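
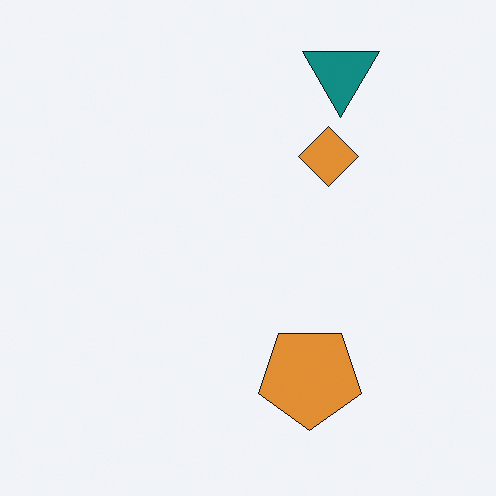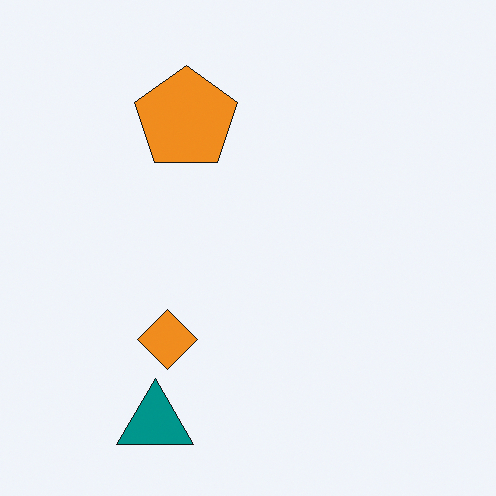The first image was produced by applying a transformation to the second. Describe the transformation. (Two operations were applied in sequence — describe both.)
It was rotated 180°, then slightly desaturated.

The teal triangle sits in the bottom-left of the second image and the top-right of the first — consistent with a whole-image 180° rotation. All colors are more muted and greyish — a global saturation change.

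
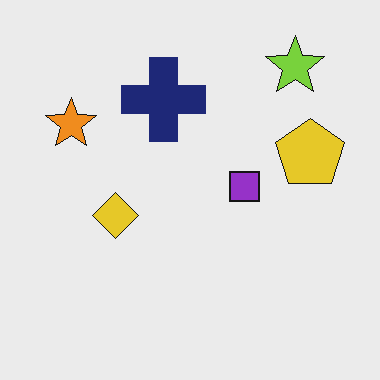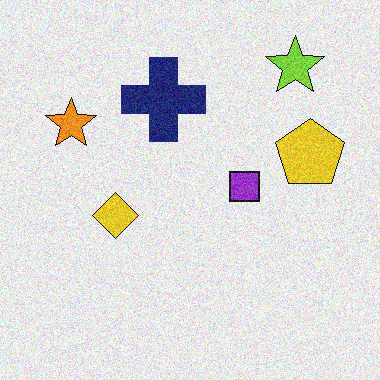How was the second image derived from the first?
The second image is the first degraded with moderate additive noise.

Random speckle covers the whole image, including the flat background.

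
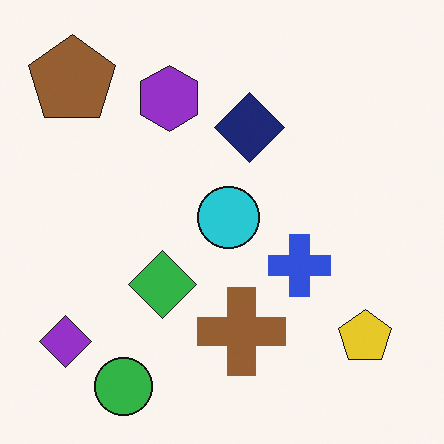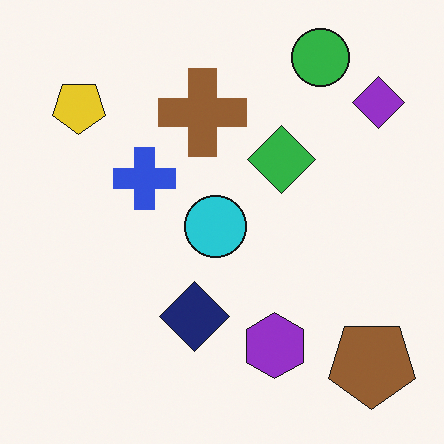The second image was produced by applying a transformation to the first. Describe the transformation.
The second image is the first rotated 180°.

The brown pentagon sits in the top-left of the first image and the bottom-right of the second — consistent with a whole-image 180° rotation.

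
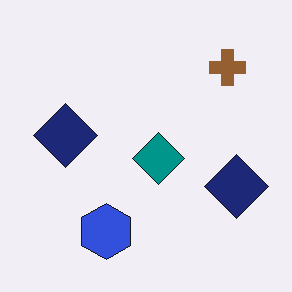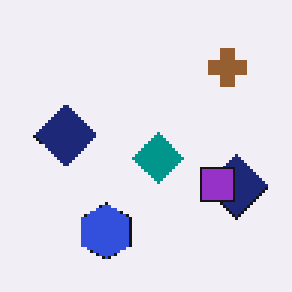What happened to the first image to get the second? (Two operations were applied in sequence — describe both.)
Lightly pixelated (a mild mosaic effect), then overlaid with an additional purple square.

Shapes are reduced to large square blocks; fine edges and outlines are lost — a downscale-then-upscale (mosaic) effect. A purple square appears in the second image that is absent from the first.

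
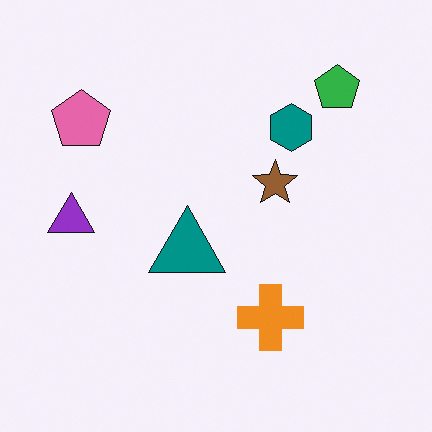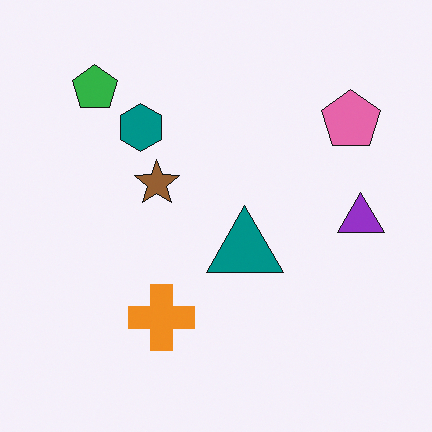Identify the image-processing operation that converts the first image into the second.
It was flipped horizontally (left ↔ right).

The purple triangle is in the left of the first image and the right of the second — shapes on opposite sides of the vertical midline have swapped in a mirror flip.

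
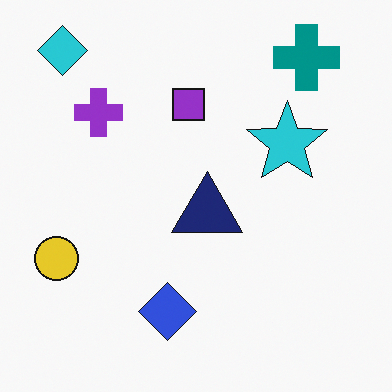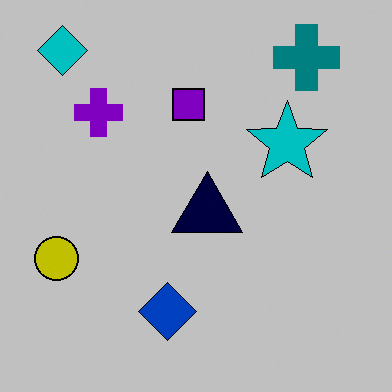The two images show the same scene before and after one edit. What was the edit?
The second image is the first aggressively posterized.

Each flat color has snapped to a coarser quantized level — most visibly, the near-white background has dropped to a flat grey.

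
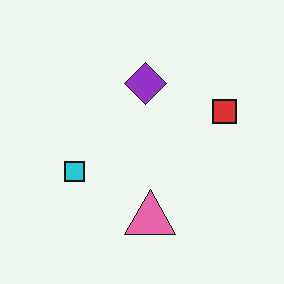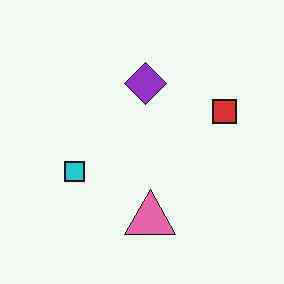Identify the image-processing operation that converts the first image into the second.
The image was given moderate JPEG compression.

Blocky 8×8 compression artifacts appear around shape edges and the flat background shows ringing — characteristic JPEG degradation.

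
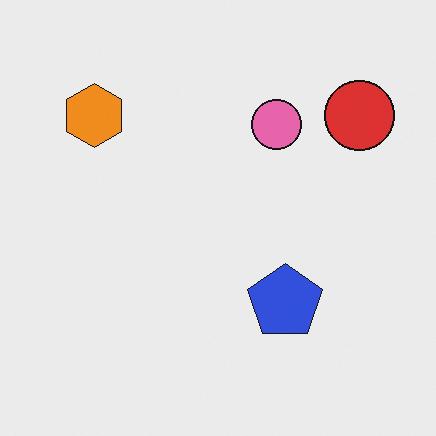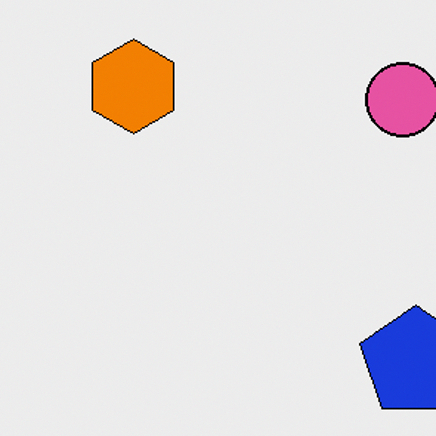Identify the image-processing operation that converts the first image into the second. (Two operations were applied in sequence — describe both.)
The second image is the first cropped to a modestly smaller region and rescaled, then given slightly increased contrast.

The visible shapes are larger and the field of view is narrower; shapes near the original edges may be partly or wholly outside the frame — a crop-and-rescale. Tones are pushed away from mid-grey across the whole image — a global contrast change.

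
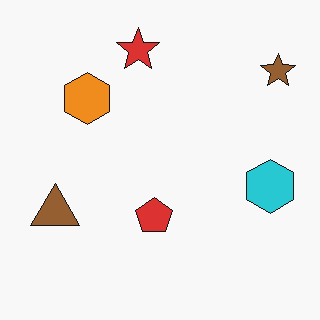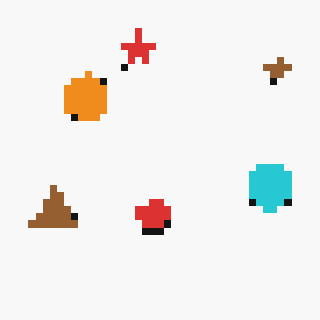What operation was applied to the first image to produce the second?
This is the original image pixelated into visible square blocks.

Shapes are reduced to large square blocks; fine edges and outlines are lost — a downscale-then-upscale (mosaic) effect.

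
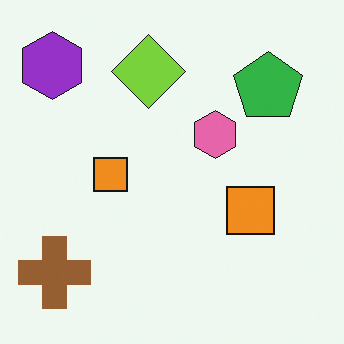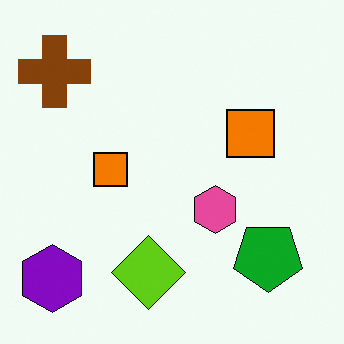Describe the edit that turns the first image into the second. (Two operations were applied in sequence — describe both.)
The transformation is: flipped vertically (top ↔ bottom), then given slightly increased contrast.

The purple hexagon is in the top-left of the first image and the bottom-left of the second — shapes on opposite sides of the horizontal midline have swapped in a mirror flip. Tones are pushed away from mid-grey across the whole image — a global contrast change.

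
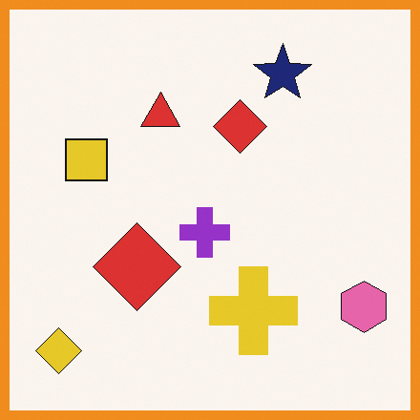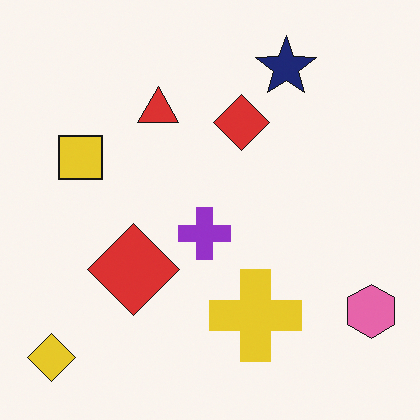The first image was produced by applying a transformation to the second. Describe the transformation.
This is the original image framed with a orange border.

A solid orange frame runs around the edge of the first image, with the content slightly shrunk inside it.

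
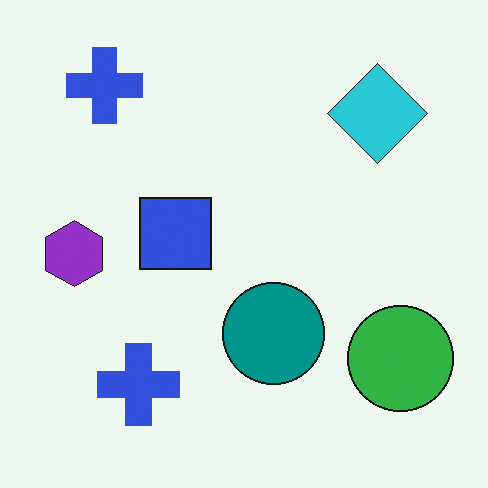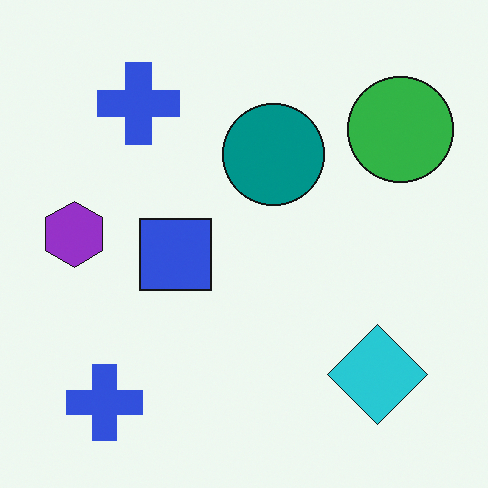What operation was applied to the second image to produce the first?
It was flipped vertically (top ↔ bottom).

The cyan diamond is in the bottom-right of the second image and the top-right of the first — shapes on opposite sides of the horizontal midline have swapped in a mirror flip.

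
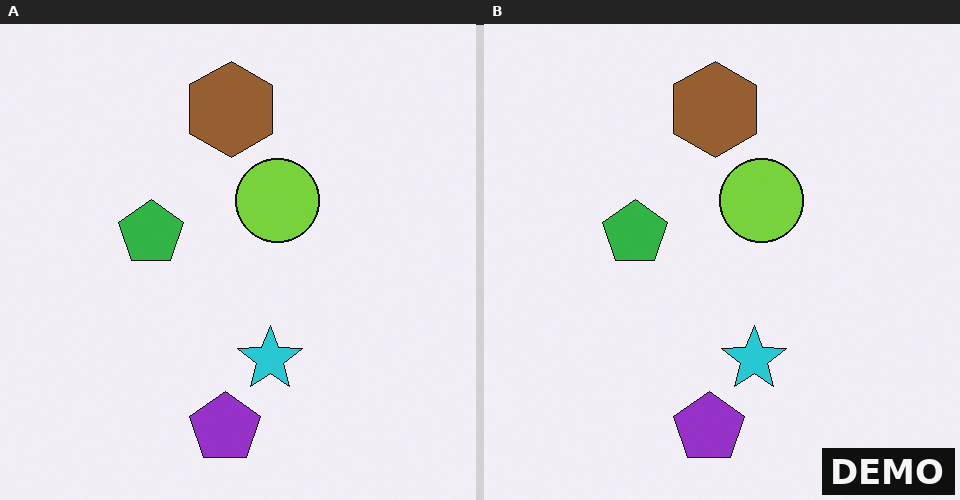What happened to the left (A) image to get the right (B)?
The transformation is: watermarked with the text "DEMO" in the lower-right corner.

A dark label reading "DEMO" appears in the lower-right corner.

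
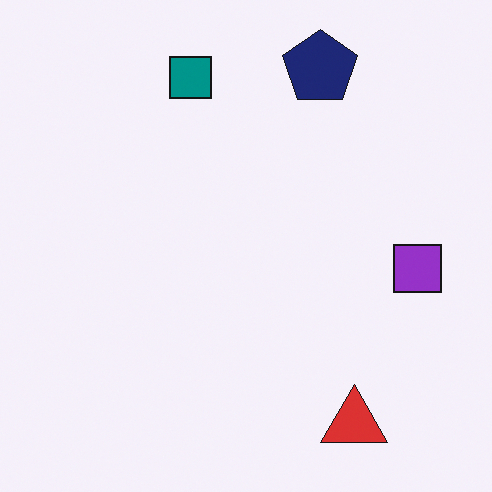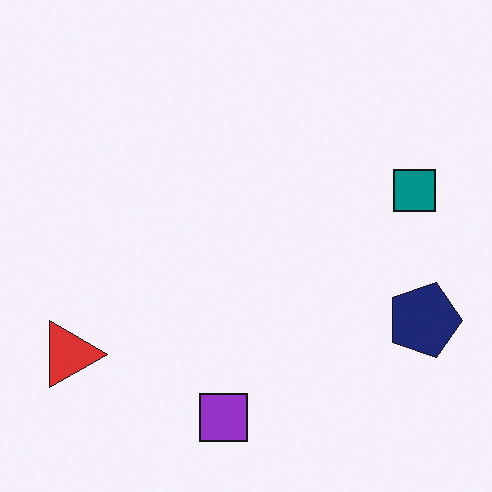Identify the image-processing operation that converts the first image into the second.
The image was rotated 90° clockwise.

The red triangle sits in the bottom-right of the first image and the bottom-left of the second — consistent with a whole-image 90° clockwise rotation.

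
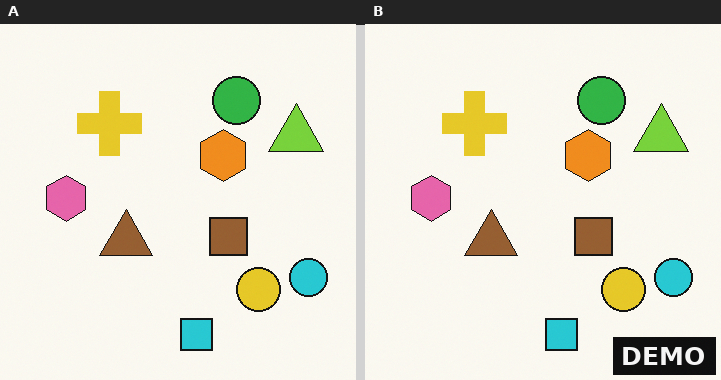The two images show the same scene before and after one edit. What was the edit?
It was watermarked with the text "DEMO" in the lower-right corner.

A dark label reading "DEMO" appears in the lower-right corner.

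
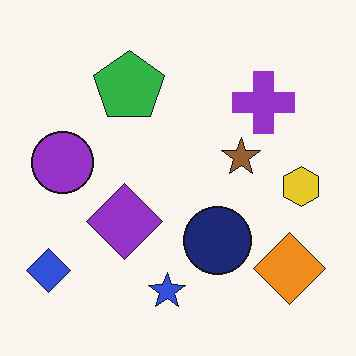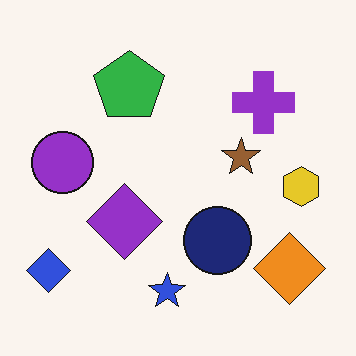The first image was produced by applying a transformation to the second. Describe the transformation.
The first image is the second given moderate JPEG compression.

Blocky 8×8 compression artifacts appear around shape edges and the flat background shows ringing — characteristic JPEG degradation.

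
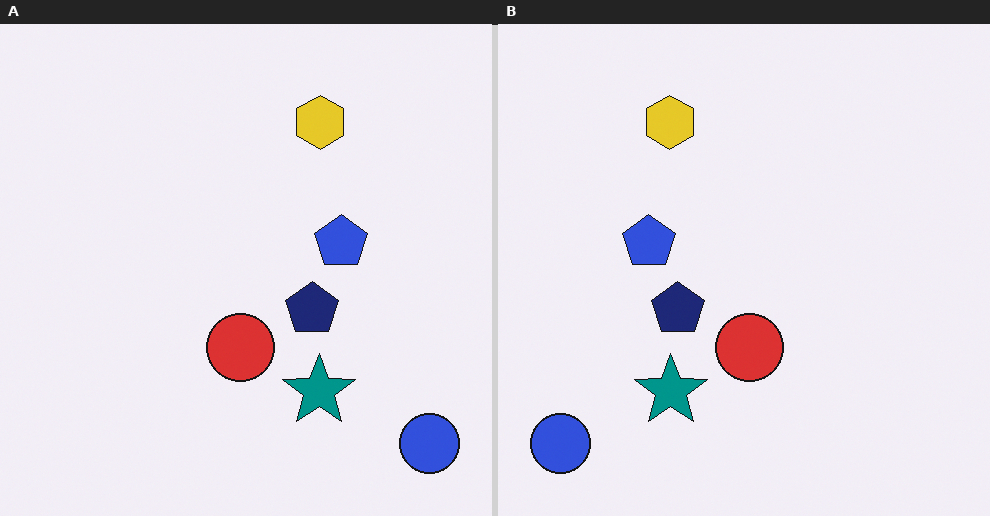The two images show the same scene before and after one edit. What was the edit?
It was flipped horizontally (left ↔ right).

The blue circle is in the bottom-right of the left (A) image and the bottom-left of the right (B) — shapes on opposite sides of the vertical midline have swapped in a mirror flip.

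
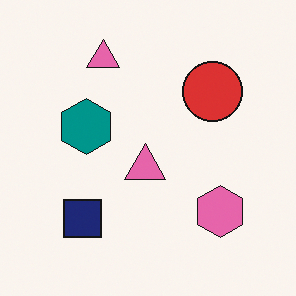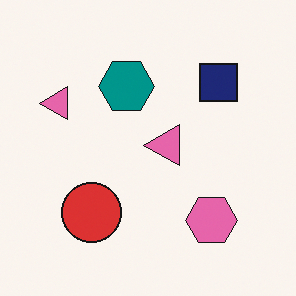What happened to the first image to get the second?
It was transposed (reflected across the top-left ↔ bottom-right diagonal).

Shapes have swapped their row and column positions — what was in the top-right is now in the bottom-left — a diagonal reflection.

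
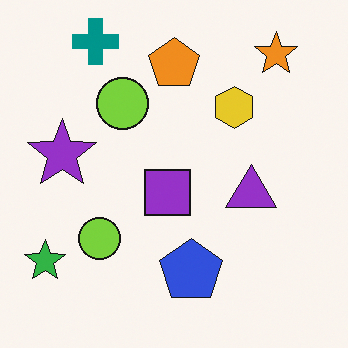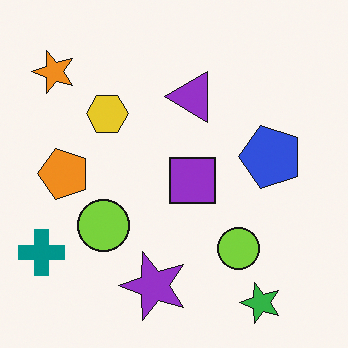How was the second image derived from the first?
It was rotated 90° counter-clockwise.

The orange star sits in the top-right of the first image and the top-left of the second — consistent with a whole-image 90° counter-clockwise rotation.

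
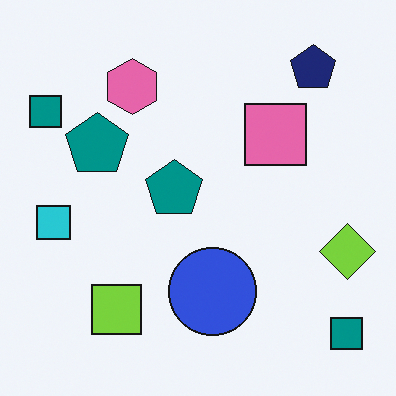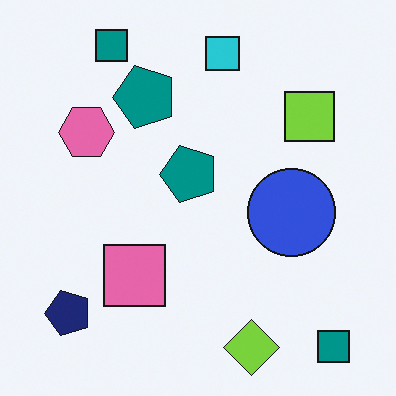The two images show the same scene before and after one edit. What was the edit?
It was transposed (reflected across the top-left ↔ bottom-right diagonal).

Shapes have swapped their row and column positions — what was in the top-right is now in the bottom-left — a diagonal reflection.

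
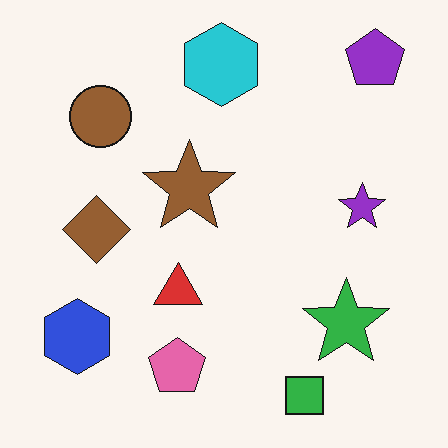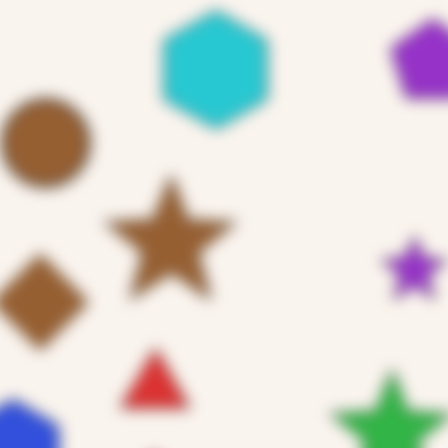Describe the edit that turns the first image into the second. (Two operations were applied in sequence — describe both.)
Strongly gaussian-blurred, then cropped slightly and scaled back up.

Shape edges and outlines are uniformly softened across the whole image. The visible shapes are larger and the field of view is narrower; shapes near the original edges may be partly or wholly outside the frame — a crop-and-rescale.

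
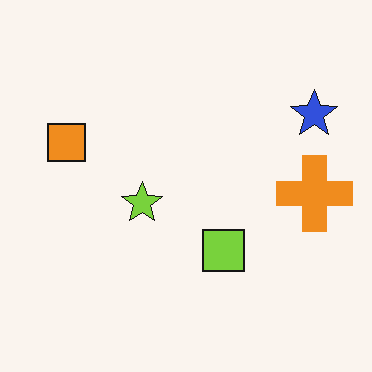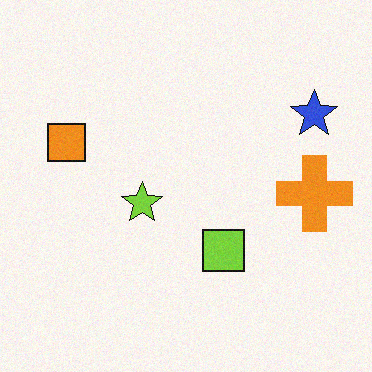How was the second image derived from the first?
It was degraded with light additive noise.

Random speckle covers the whole image, including the flat background.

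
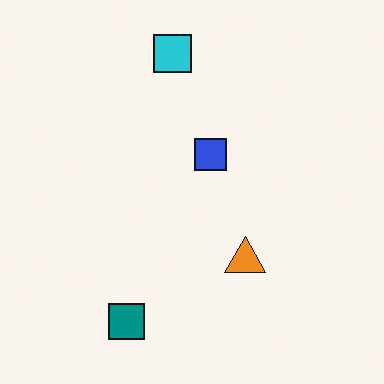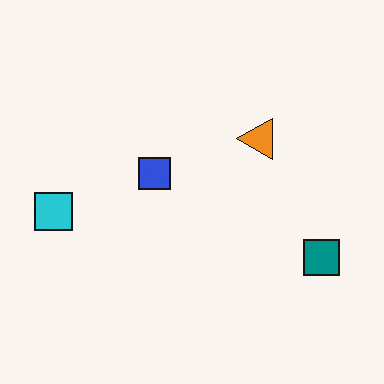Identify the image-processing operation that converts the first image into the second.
The second image is the first rotated 90° counter-clockwise.

The teal square sits in the bottom-left of the first image and the bottom-right of the second — consistent with a whole-image 90° counter-clockwise rotation.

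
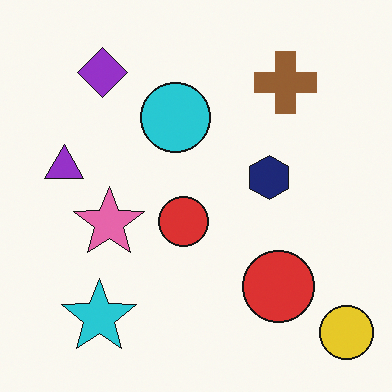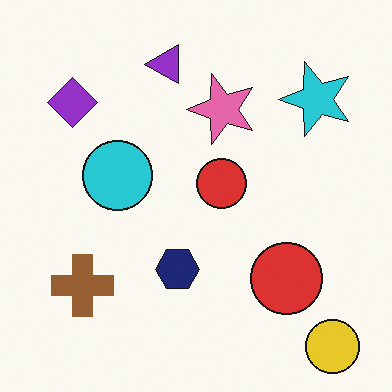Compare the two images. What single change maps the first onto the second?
It was transposed (reflected across the top-left ↔ bottom-right diagonal).

Shapes have swapped their row and column positions — what was in the top-right is now in the bottom-left — a diagonal reflection.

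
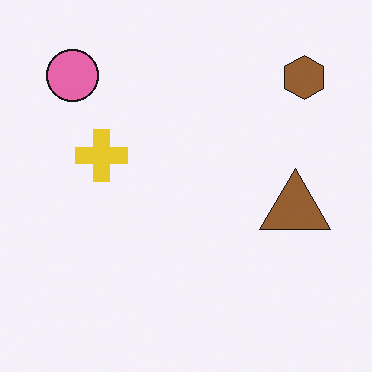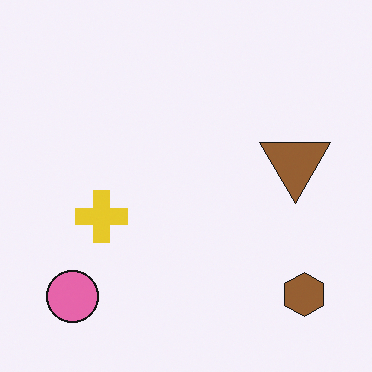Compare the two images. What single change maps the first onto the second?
The second image is the first flipped vertically (top ↔ bottom).

The pink circle is in the top-left of the first image and the bottom-left of the second — shapes on opposite sides of the horizontal midline have swapped in a mirror flip.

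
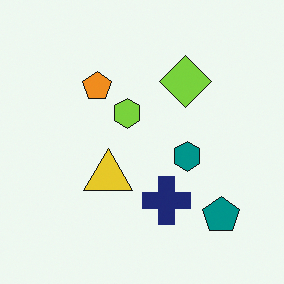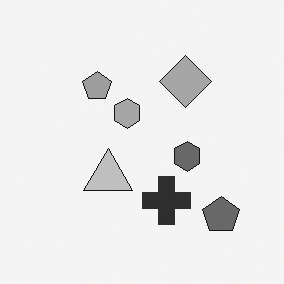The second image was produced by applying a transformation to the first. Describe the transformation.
This is the original image converted to grayscale.

All color is removed — every shape is now a shade of grey.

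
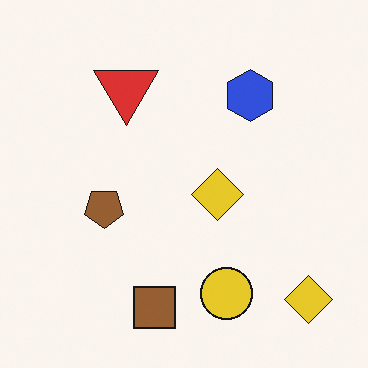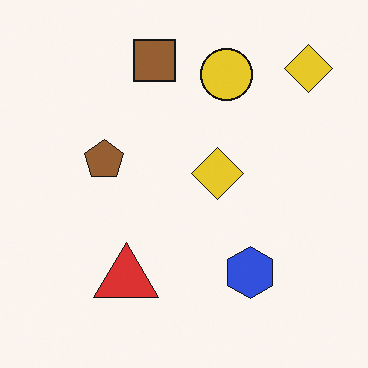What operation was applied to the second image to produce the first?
This is the original image flipped vertically (top ↔ bottom).

The brown square is in the top of the second image and the bottom of the first — shapes on opposite sides of the horizontal midline have swapped in a mirror flip.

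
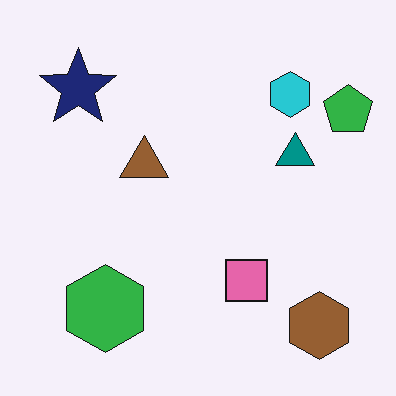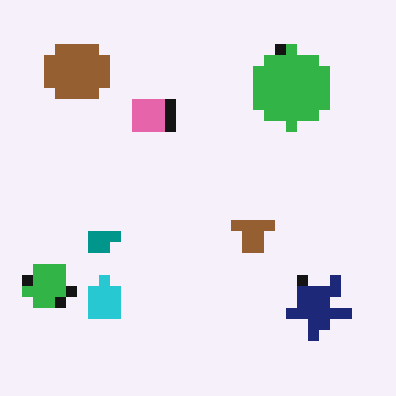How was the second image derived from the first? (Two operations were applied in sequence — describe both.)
The transformation is: rotated 180°, then coarsely pixelated.

The brown hexagon sits in the bottom-right of the first image and the top-left of the second — consistent with a whole-image 180° rotation. Shapes are reduced to large square blocks; fine edges and outlines are lost — a downscale-then-upscale (mosaic) effect.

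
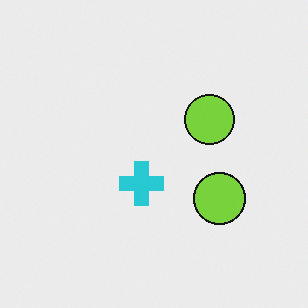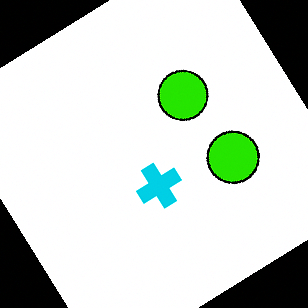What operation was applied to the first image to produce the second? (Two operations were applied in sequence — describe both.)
This is the original image rotated counter-clockwise by a large amount — several tens of degrees, then boosted in contrast.

Every shape is tilted by the same angle and the image corners show triangular fill wedges — a whole-image rotation by a non-right angle. Tones are pushed away from mid-grey across the whole image — a global contrast change.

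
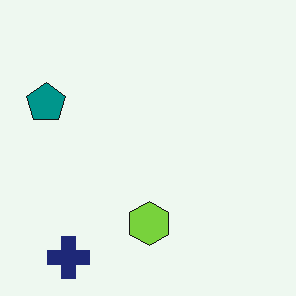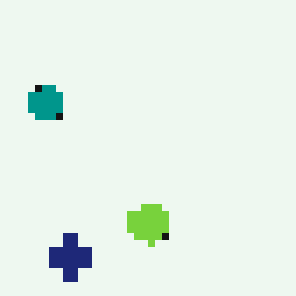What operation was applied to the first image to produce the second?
This is the original image moderately pixelated.

Shapes are reduced to large square blocks; fine edges and outlines are lost — a downscale-then-upscale (mosaic) effect.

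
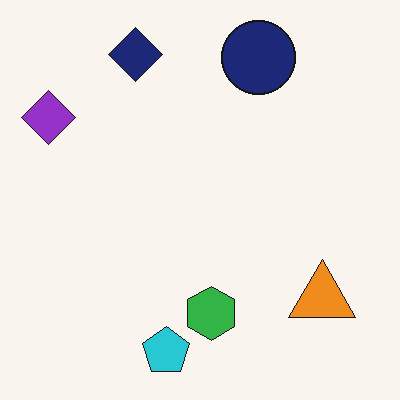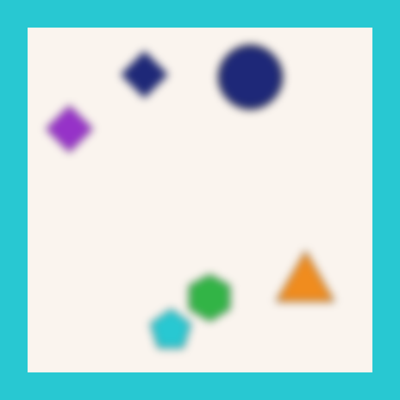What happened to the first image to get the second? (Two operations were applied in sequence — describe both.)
The transformation is: heavily blurred, then framed with a cyan border.

Shape edges and outlines are uniformly softened across the whole image. A solid cyan frame runs around the edge of the second image, with the content slightly shrunk inside it.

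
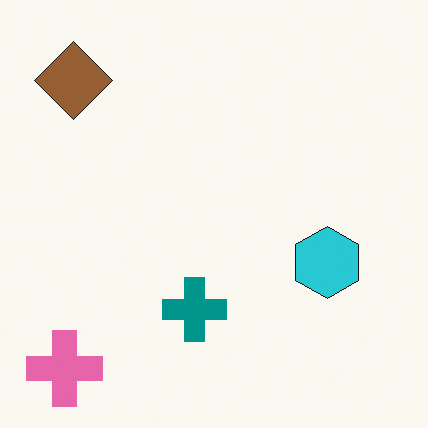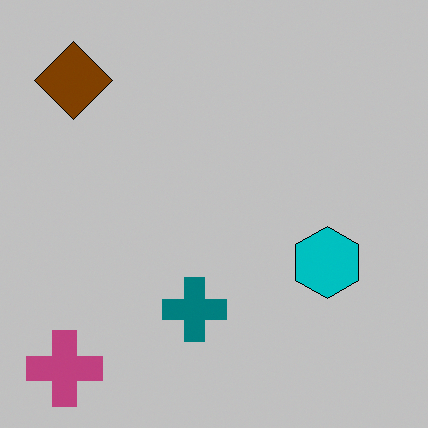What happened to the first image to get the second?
The image was heavily posterized to just a handful of flat colors.

Each flat color has snapped to a coarser quantized level — most visibly, the near-white background has dropped to a flat grey.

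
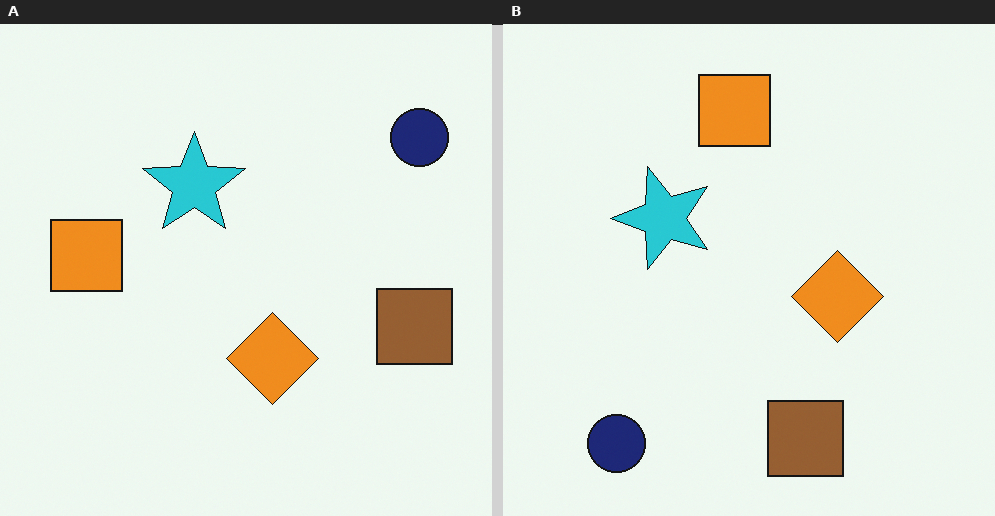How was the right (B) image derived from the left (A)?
It was transposed (reflected across the top-left ↔ bottom-right diagonal).

Shapes have swapped their row and column positions — what was in the top-right is now in the bottom-left — a diagonal reflection.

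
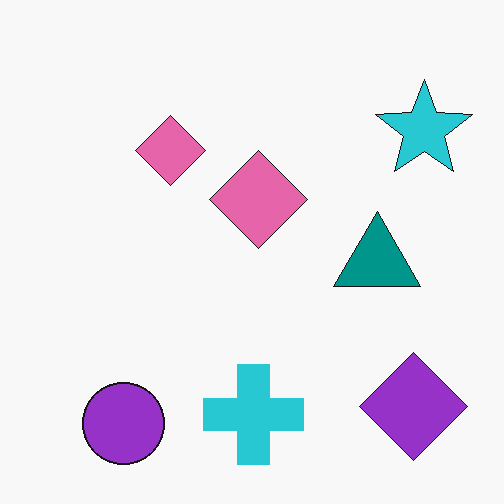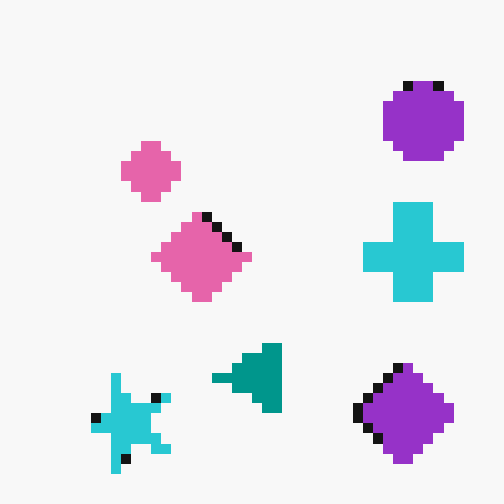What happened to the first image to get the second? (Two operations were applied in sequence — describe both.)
The second image is the first transposed (reflected across the top-left ↔ bottom-right diagonal), then coarsely pixelated.

Shapes have swapped their row and column positions — what was in the top-right is now in the bottom-left — a diagonal reflection. Shapes are reduced to large square blocks; fine edges and outlines are lost — a downscale-then-upscale (mosaic) effect.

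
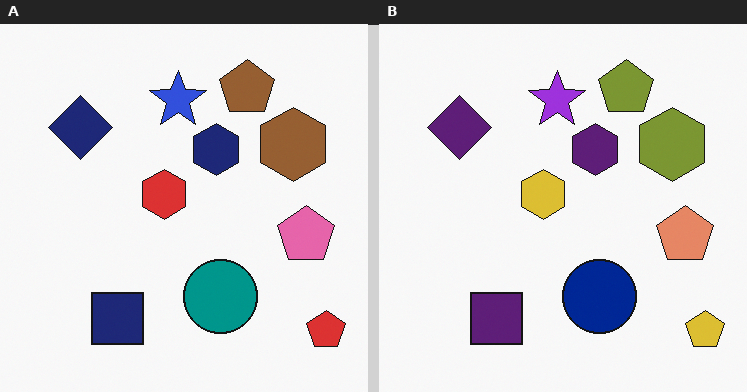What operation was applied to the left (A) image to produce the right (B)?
This is the original image hue-shifted by a small amount.

Every shape's color has rotated by the same amount around the hue wheel — a uniform hue shift.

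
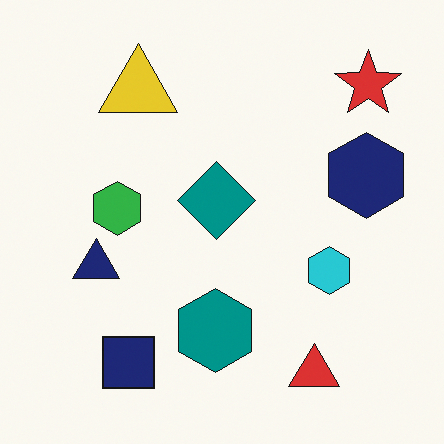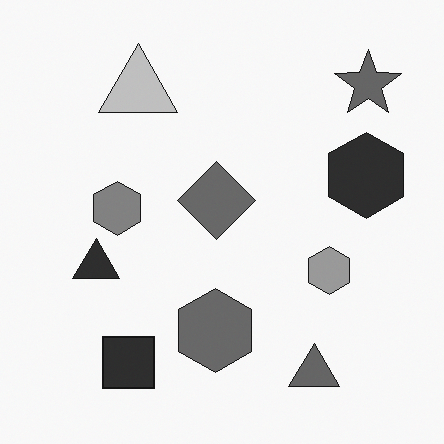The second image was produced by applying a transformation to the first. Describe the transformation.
The image was converted to grayscale.

All color is removed — every shape is now a shade of grey.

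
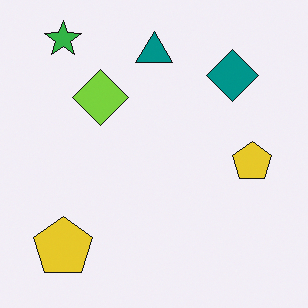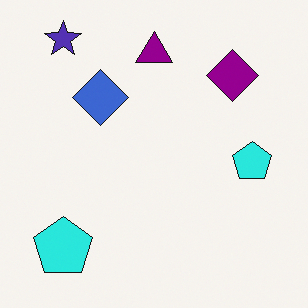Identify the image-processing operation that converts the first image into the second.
The second image is the first hue-shifted by a moderate amount.

Every shape's color has rotated by the same amount around the hue wheel — a uniform hue shift.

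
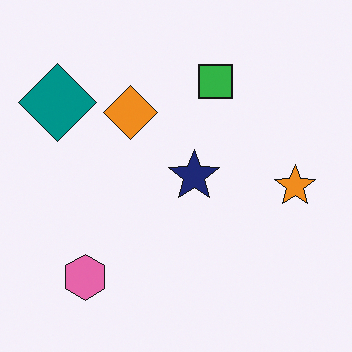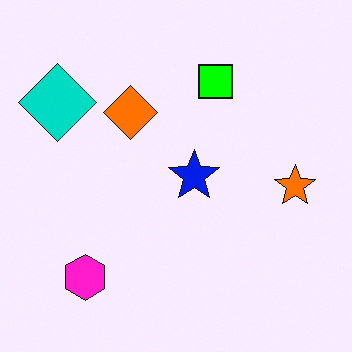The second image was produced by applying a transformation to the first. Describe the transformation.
The image was heavily oversaturated.

All colors are more vivid — a global saturation change.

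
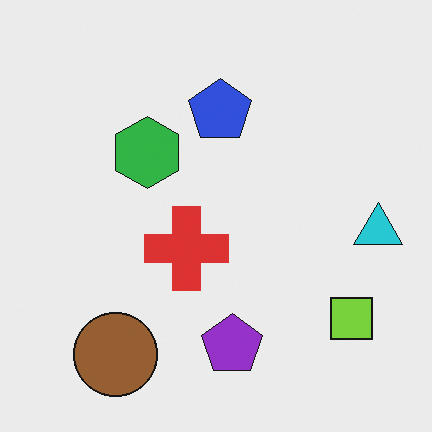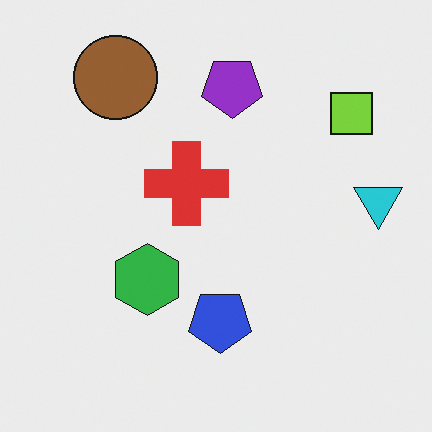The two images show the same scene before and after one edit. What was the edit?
The transformation is: flipped vertically (top ↔ bottom).

The brown circle is in the bottom-left of the first image and the top-left of the second — shapes on opposite sides of the horizontal midline have swapped in a mirror flip.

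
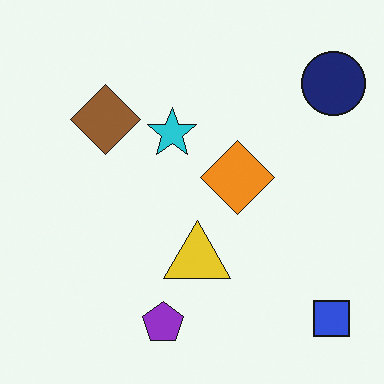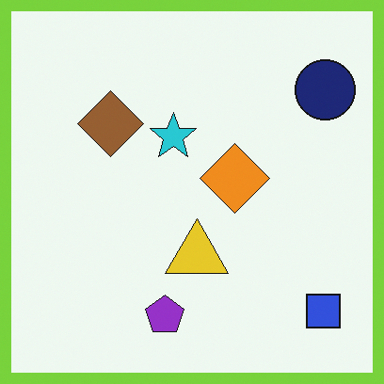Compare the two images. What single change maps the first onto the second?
The transformation is: framed with a lime border.

A solid lime frame runs around the edge of the second image, with the content slightly shrunk inside it.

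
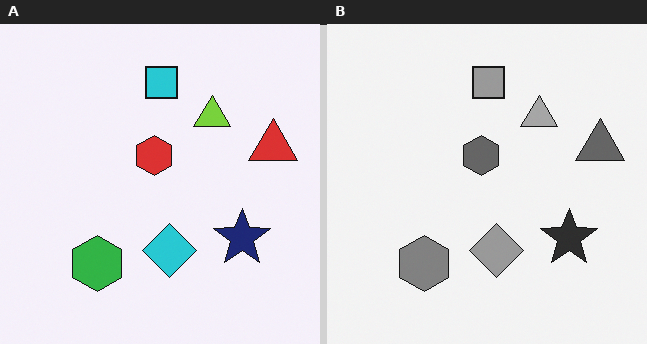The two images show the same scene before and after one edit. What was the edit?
The transformation is: converted to grayscale.

All color is removed — every shape is now a shade of grey.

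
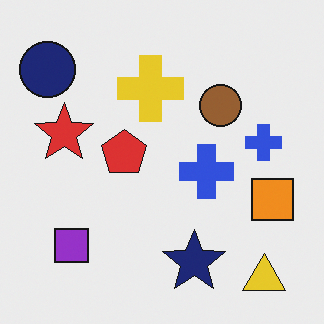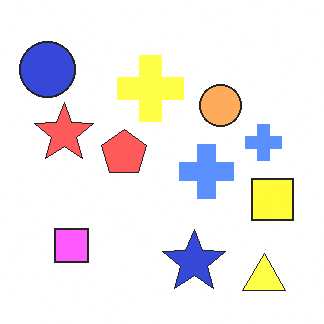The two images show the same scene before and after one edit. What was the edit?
This is the original image noticeably brightened.

Every pixel — background and shapes alike — is uniformly brightened.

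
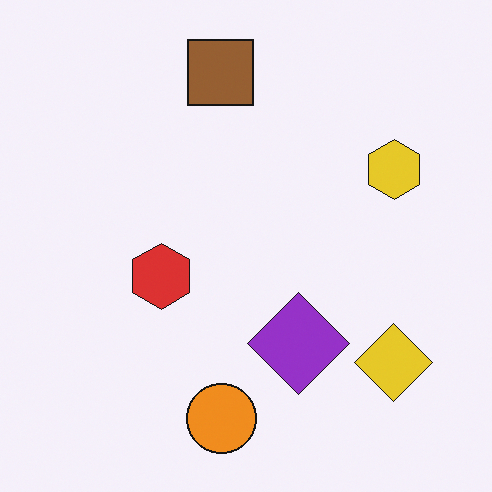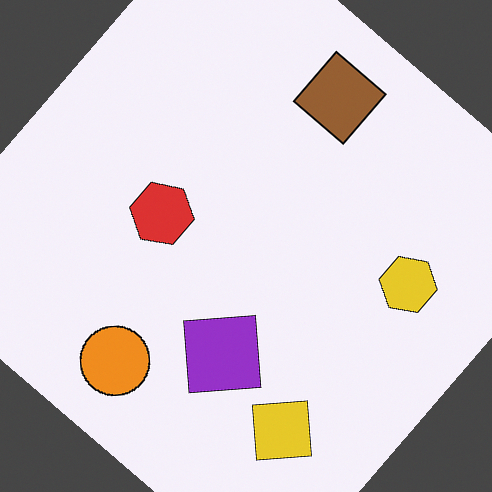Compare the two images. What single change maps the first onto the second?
It was rotated clockwise by a large amount — several tens of degrees.

Every shape is tilted by the same angle and the image corners show triangular fill wedges — a whole-image rotation by a non-right angle.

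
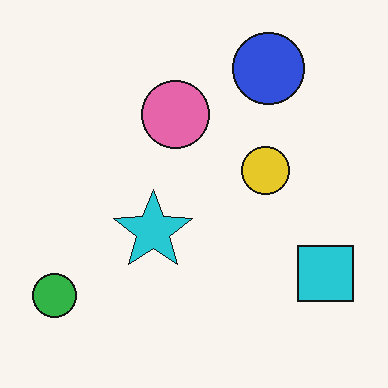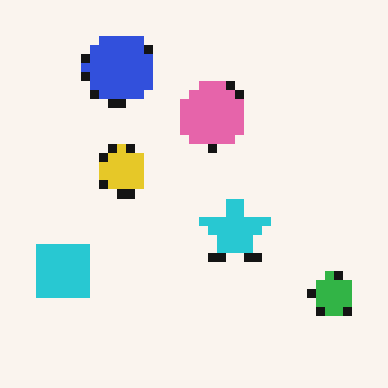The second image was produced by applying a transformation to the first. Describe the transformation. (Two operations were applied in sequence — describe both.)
The transformation is: flipped horizontally (left ↔ right), then coarsely pixelated.

The green circle is in the bottom-left of the first image and the bottom-right of the second — shapes on opposite sides of the vertical midline have swapped in a mirror flip. Shapes are reduced to large square blocks; fine edges and outlines are lost — a downscale-then-upscale (mosaic) effect.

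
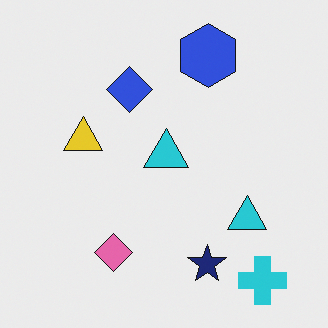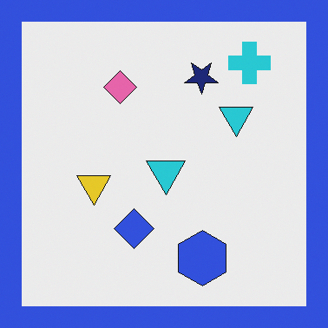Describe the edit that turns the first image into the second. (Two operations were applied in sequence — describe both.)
The transformation is: flipped vertically (top ↔ bottom), then framed with a blue border.

The cyan cross is in the bottom-right of the first image and the top-right of the second — shapes on opposite sides of the horizontal midline have swapped in a mirror flip. A solid blue frame runs around the edge of the second image, with the content slightly shrunk inside it.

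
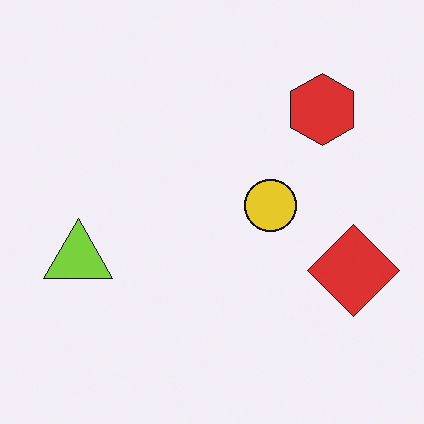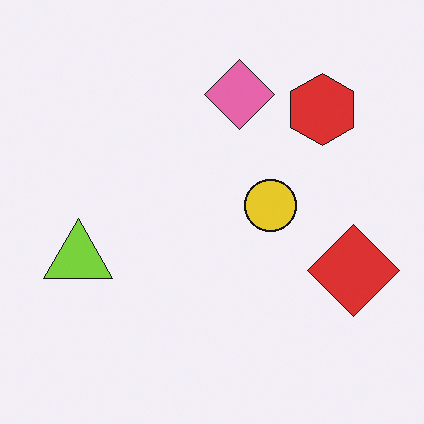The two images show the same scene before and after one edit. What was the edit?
The image was overlaid with an additional pink diamond.

A pink diamond appears in the second image that is absent from the first.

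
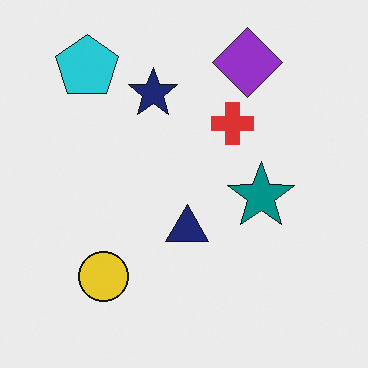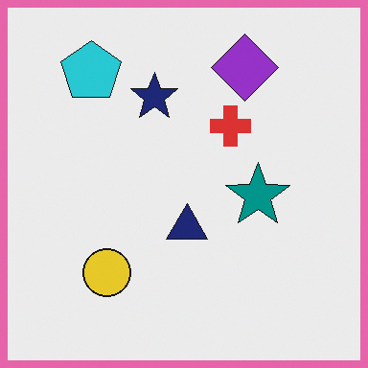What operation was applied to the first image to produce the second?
This is the original image framed with a pink border.

A solid pink frame runs around the edge of the second image, with the content slightly shrunk inside it.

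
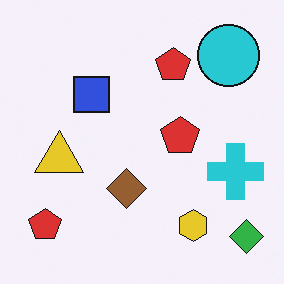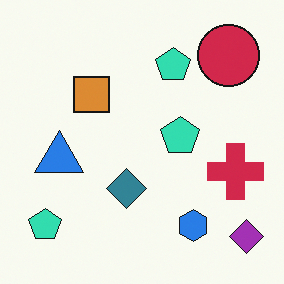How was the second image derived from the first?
The transformation is: hue-shifted through roughly half the color wheel.

Every shape's color has rotated by the same amount around the hue wheel — a uniform hue shift.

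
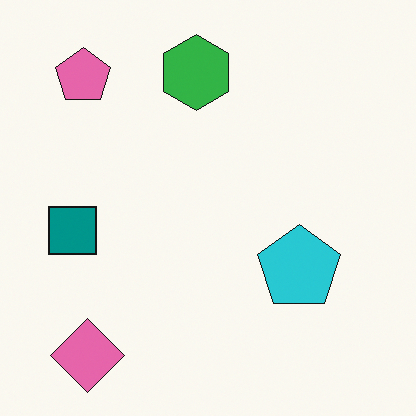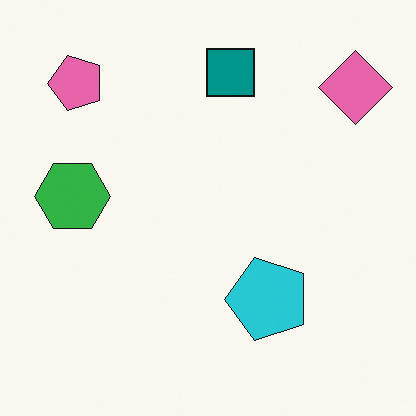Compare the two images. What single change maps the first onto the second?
It was transposed (reflected across the top-left ↔ bottom-right diagonal).

Shapes have swapped their row and column positions — what was in the top-right is now in the bottom-left — a diagonal reflection.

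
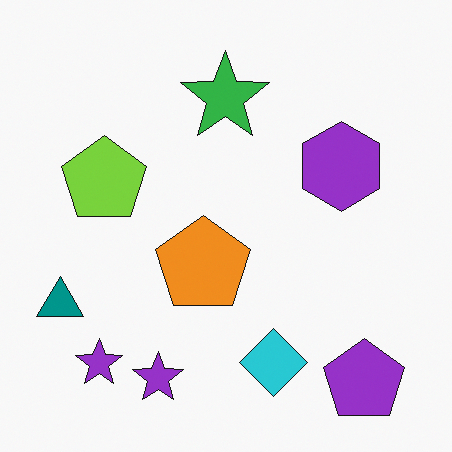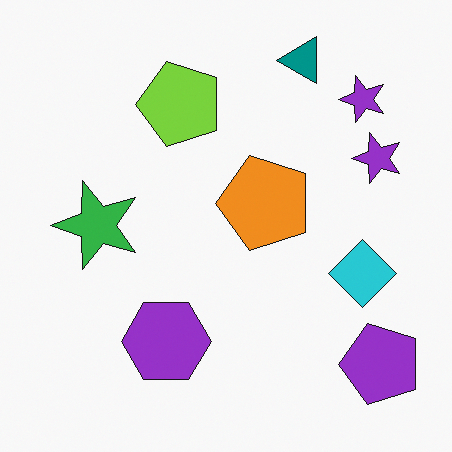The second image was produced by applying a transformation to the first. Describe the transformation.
The image was transposed (reflected across the top-left ↔ bottom-right diagonal).

Shapes have swapped their row and column positions — what was in the top-right is now in the bottom-left — a diagonal reflection.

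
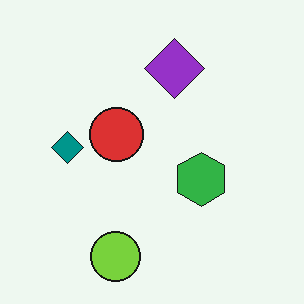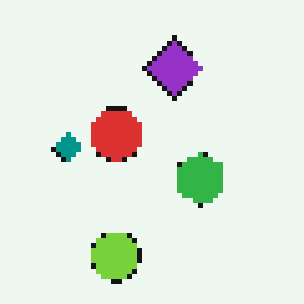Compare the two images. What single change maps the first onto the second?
The transformation is: lightly pixelated (a mild mosaic effect).

Shapes are reduced to large square blocks; fine edges and outlines are lost — a downscale-then-upscale (mosaic) effect.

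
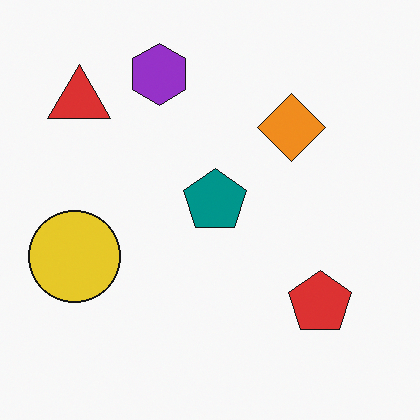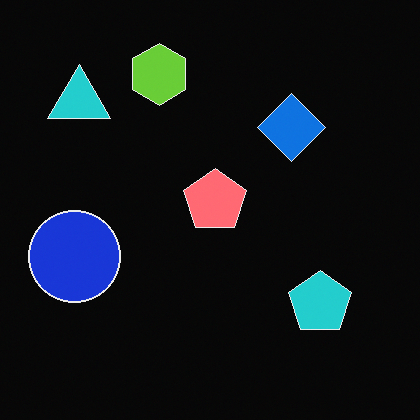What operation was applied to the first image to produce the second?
The transformation is: color-inverted (negative).

The light background has become dark and every shape's color is its complement — a photographic negative.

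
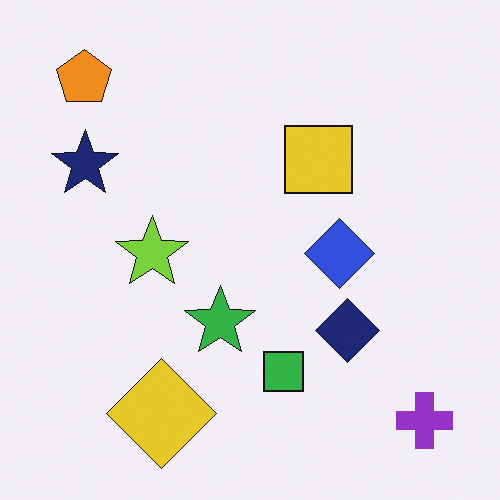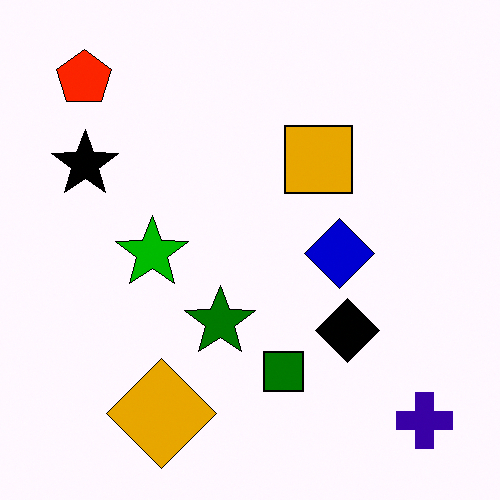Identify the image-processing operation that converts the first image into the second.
It was given much higher contrast.

Tones are pushed away from mid-grey across the whole image — a global contrast change.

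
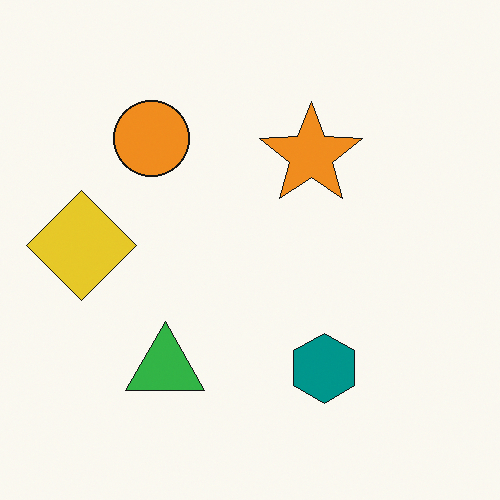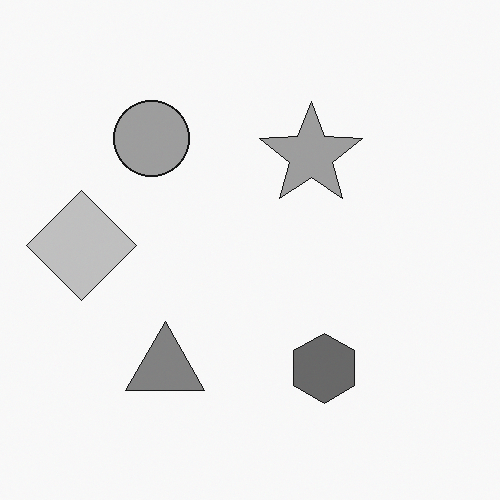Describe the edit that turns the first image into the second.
It was converted to grayscale.

All color is removed — every shape is now a shade of grey.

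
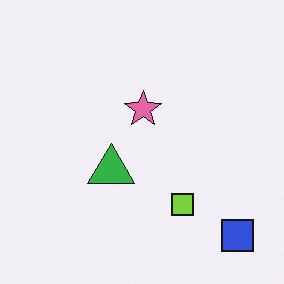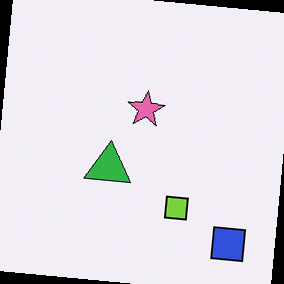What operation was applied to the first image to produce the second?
Rotated clockwise by a few degrees.

Every shape is tilted by the same angle and the image corners show triangular fill wedges — a whole-image rotation by a non-right angle.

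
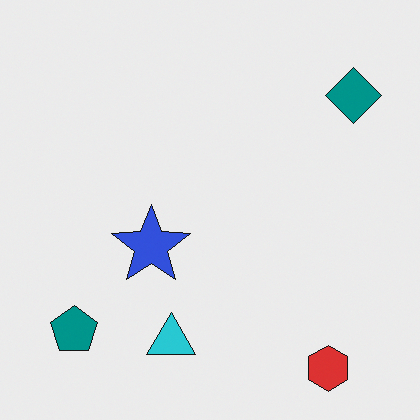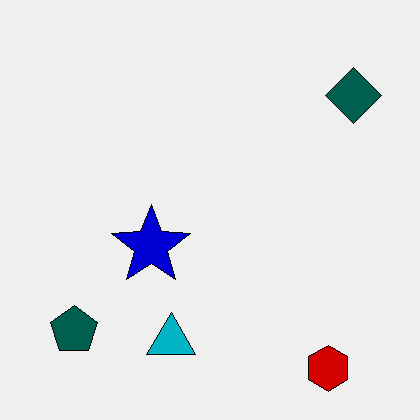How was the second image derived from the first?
The second image is the first given much higher contrast.

Tones are pushed away from mid-grey across the whole image — a global contrast change.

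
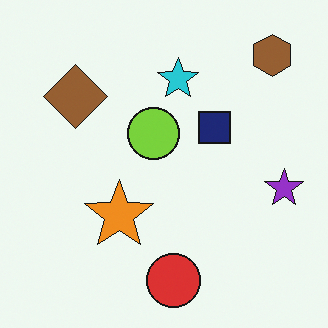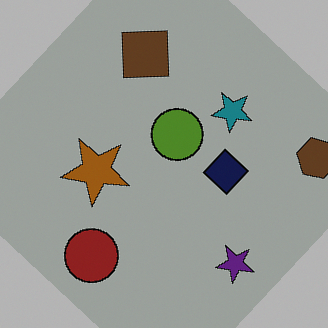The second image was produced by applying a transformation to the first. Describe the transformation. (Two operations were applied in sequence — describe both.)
The second image is the first substantially darkened, then rotated clockwise by a large amount — several tens of degrees.

Every pixel — background and shapes alike — is uniformly darkened. Every shape is tilted by the same angle and the image corners show triangular fill wedges — a whole-image rotation by a non-right angle.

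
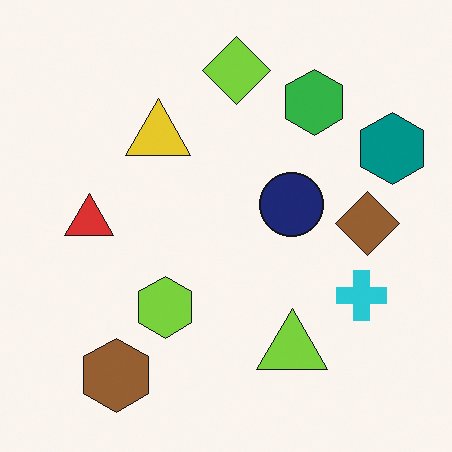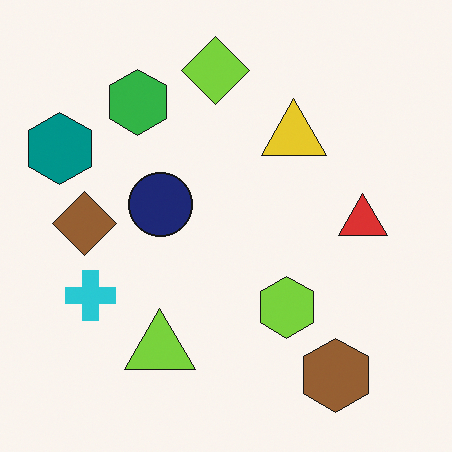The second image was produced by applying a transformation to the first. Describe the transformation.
The second image is the first flipped horizontally (left ↔ right).

The teal hexagon is in the top-right of the first image and the top-left of the second — shapes on opposite sides of the vertical midline have swapped in a mirror flip.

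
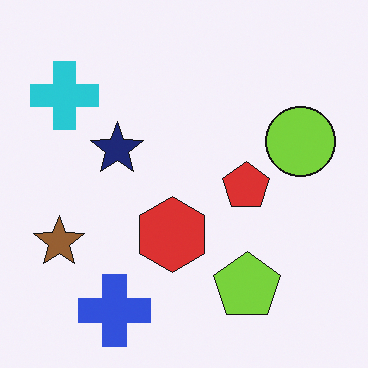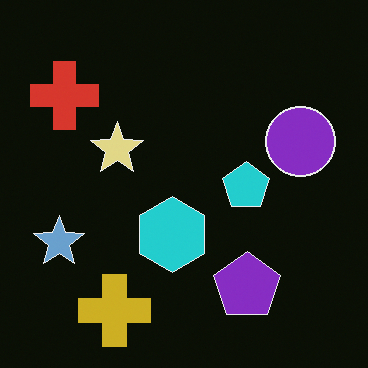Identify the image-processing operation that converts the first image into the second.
It was color-inverted (negative).

The light background has become dark and every shape's color is its complement — a photographic negative.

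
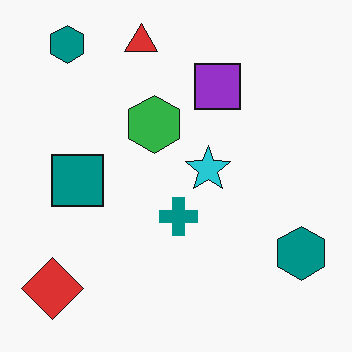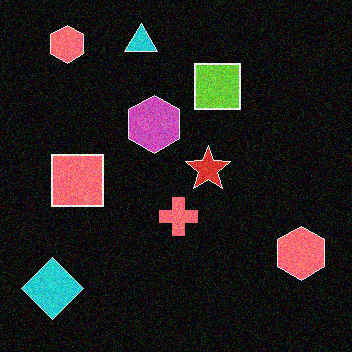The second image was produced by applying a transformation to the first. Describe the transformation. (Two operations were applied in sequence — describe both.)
This is the original image degraded with moderate additive noise, then color-inverted (negative).

Random speckle covers the whole image, including the flat background. The light background has become dark and every shape's color is its complement — a photographic negative.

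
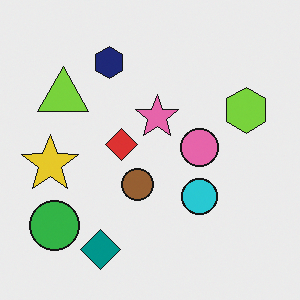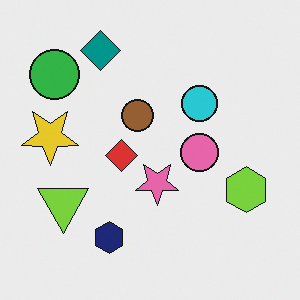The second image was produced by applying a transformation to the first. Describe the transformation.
The transformation is: flipped vertically (top ↔ bottom).

The teal diamond is in the bottom of the first image and the top of the second — shapes on opposite sides of the horizontal midline have swapped in a mirror flip.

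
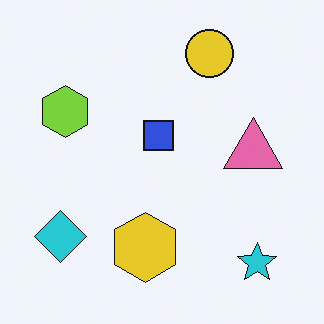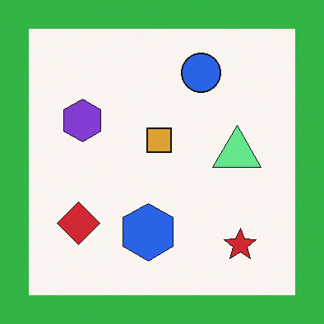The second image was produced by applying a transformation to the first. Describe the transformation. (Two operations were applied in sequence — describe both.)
The image was hue-shifted through roughly half the color wheel, then framed with a green border.

Every shape's color has rotated by the same amount around the hue wheel — a uniform hue shift. A solid green frame runs around the edge of the second image, with the content slightly shrunk inside it.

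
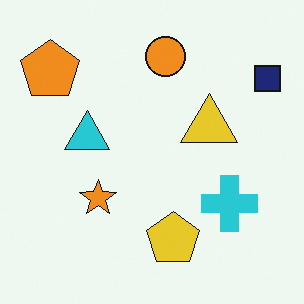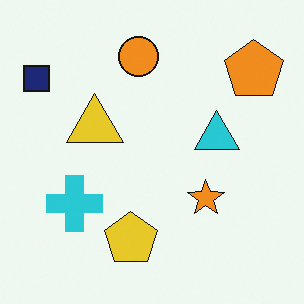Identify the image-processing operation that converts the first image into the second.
This is the original image flipped horizontally (left ↔ right).

The navy square is in the top-right of the first image and the top-left of the second — shapes on opposite sides of the vertical midline have swapped in a mirror flip.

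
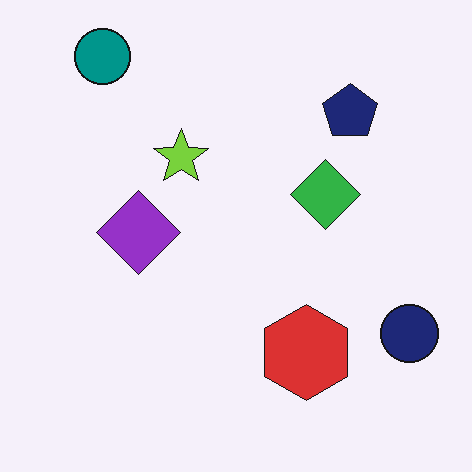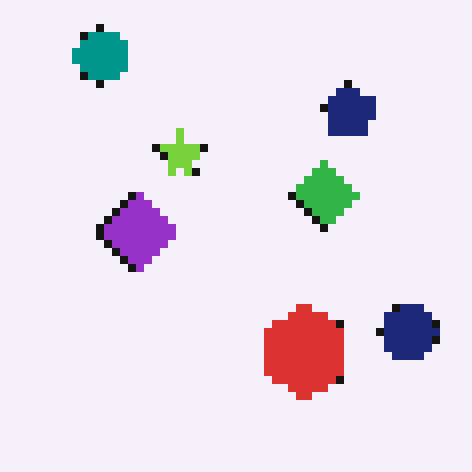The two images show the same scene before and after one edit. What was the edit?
Moderately pixelated.

Shapes are reduced to large square blocks; fine edges and outlines are lost — a downscale-then-upscale (mosaic) effect.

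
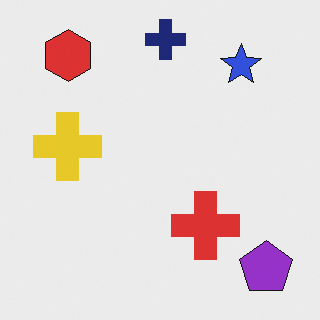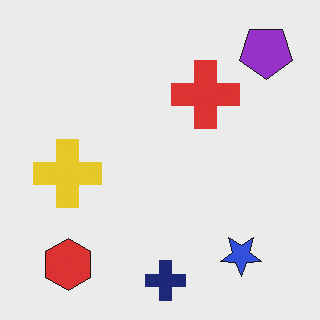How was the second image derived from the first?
The second image is the first flipped vertically (top ↔ bottom).

The navy cross is in the top of the first image and the bottom of the second — shapes on opposite sides of the horizontal midline have swapped in a mirror flip.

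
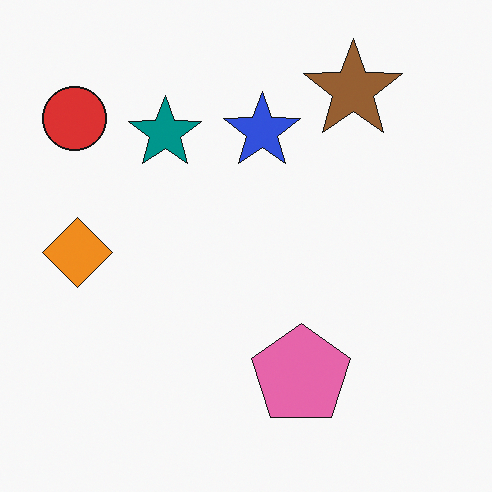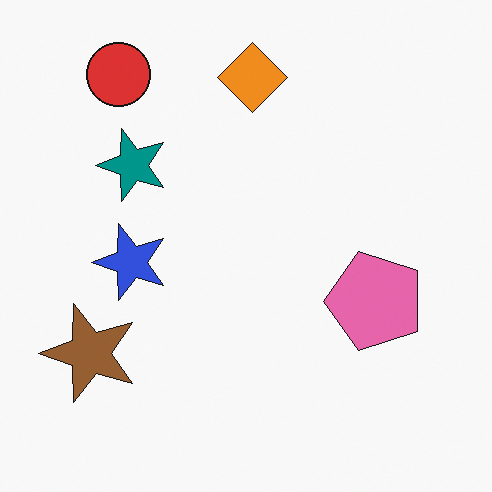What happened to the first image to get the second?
The image was transposed (reflected across the top-left ↔ bottom-right diagonal).

Shapes have swapped their row and column positions — what was in the top-right is now in the bottom-left — a diagonal reflection.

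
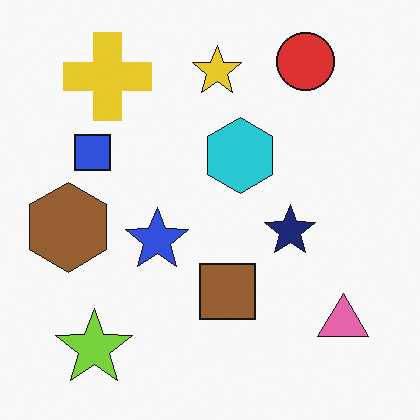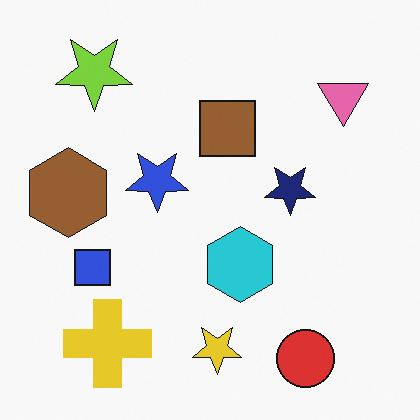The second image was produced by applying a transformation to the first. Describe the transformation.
This is the original image flipped vertically (top ↔ bottom).

The red circle is in the top-right of the first image and the bottom-right of the second — shapes on opposite sides of the horizontal midline have swapped in a mirror flip.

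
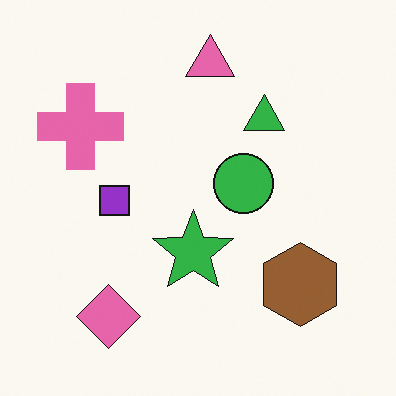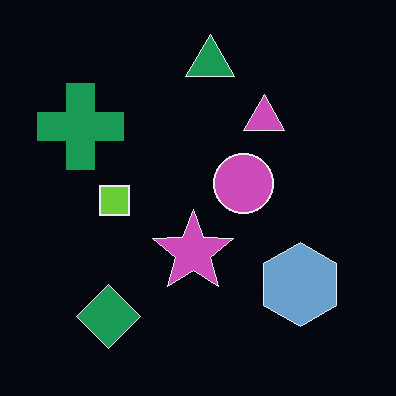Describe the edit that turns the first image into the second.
The image was color-inverted (negative).

The light background has become dark and every shape's color is its complement — a photographic negative.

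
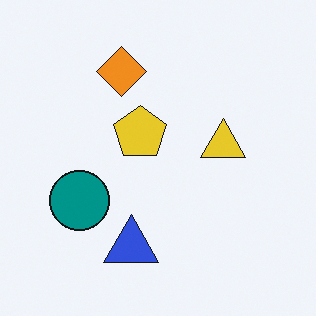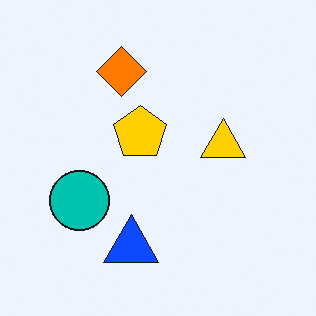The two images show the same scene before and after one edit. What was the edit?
It was made much more vivid (saturation change).

All colors are more vivid — a global saturation change.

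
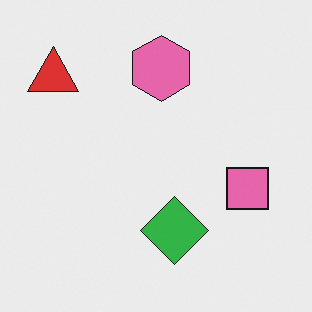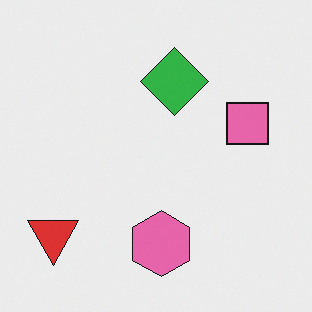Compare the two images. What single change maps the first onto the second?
The second image is the first flipped vertically (top ↔ bottom).

The pink hexagon is in the top of the first image and the bottom of the second — shapes on opposite sides of the horizontal midline have swapped in a mirror flip.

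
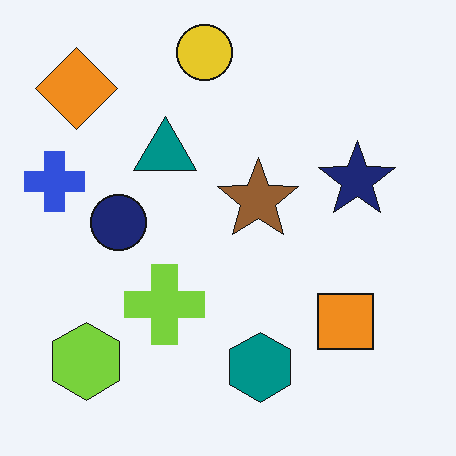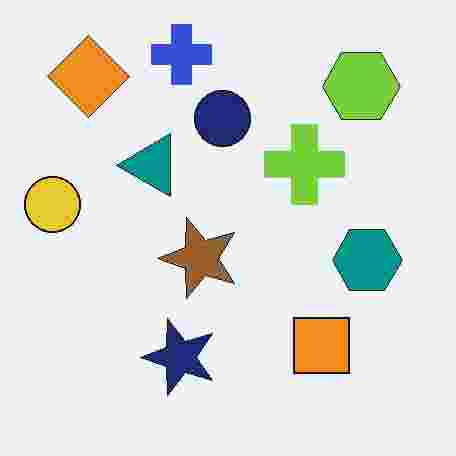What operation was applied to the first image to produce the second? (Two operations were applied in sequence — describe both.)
This is the original image heavily JPEG-compressed with obvious blocking artifacts, then transposed (reflected across the top-left ↔ bottom-right diagonal).

Blocky 8×8 compression artifacts appear around shape edges and the flat background shows ringing — characteristic JPEG degradation. Shapes have swapped their row and column positions — what was in the top-right is now in the bottom-left — a diagonal reflection.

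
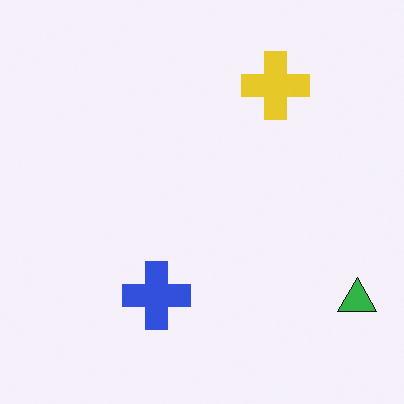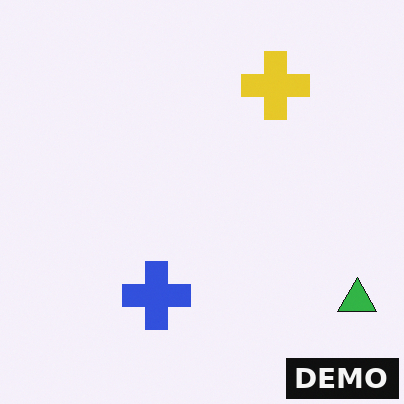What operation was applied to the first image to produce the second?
It was watermarked with the text "DEMO" in the lower-right corner.

A dark label reading "DEMO" appears in the lower-right corner.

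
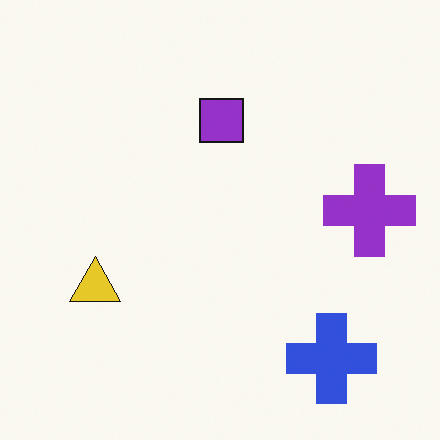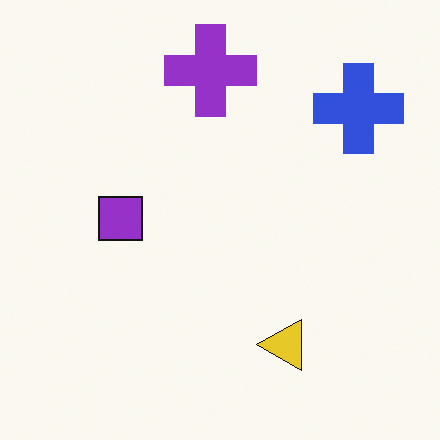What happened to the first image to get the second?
The second image is the first rotated 90° counter-clockwise.

The blue cross sits in the bottom-right of the first image and the top-right of the second — consistent with a whole-image 90° counter-clockwise rotation.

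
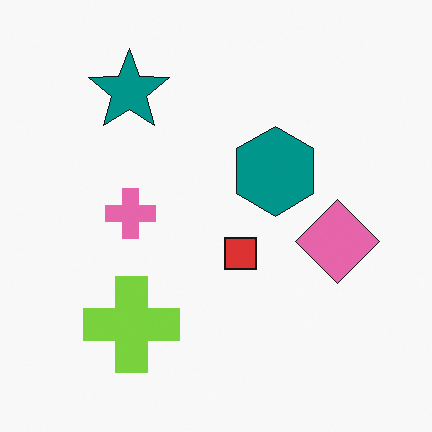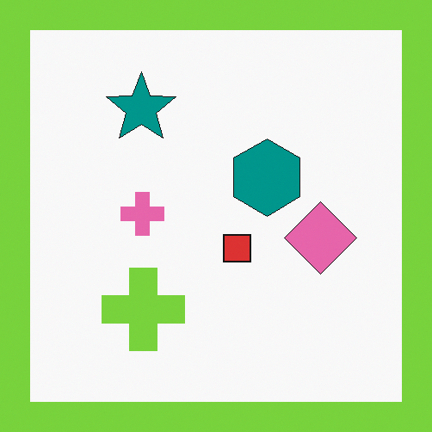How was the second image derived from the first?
This is the original image framed with a lime border.

A solid lime frame runs around the edge of the second image, with the content slightly shrunk inside it.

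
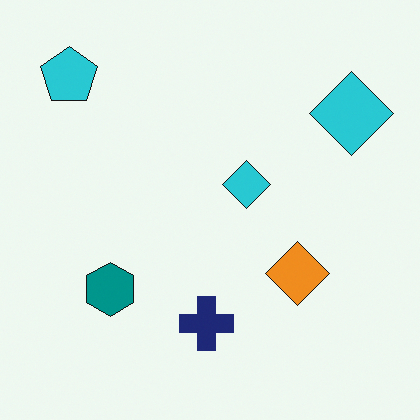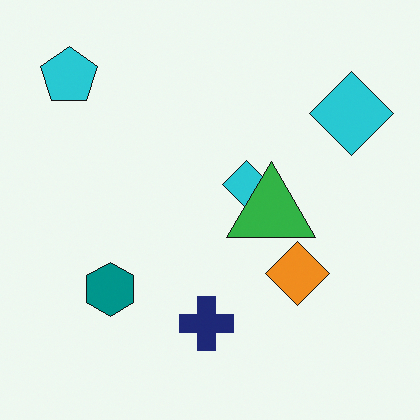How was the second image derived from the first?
The second image is the first overlaid with an additional green triangle.

A green triangle appears in the second image that is absent from the first.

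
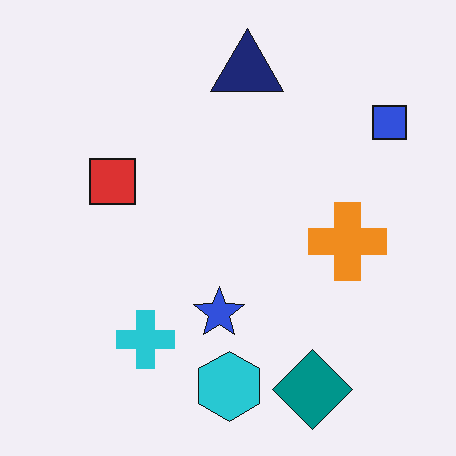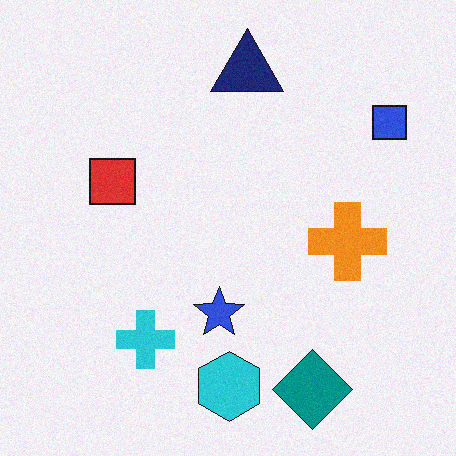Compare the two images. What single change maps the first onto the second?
The image was degraded with subtle gaussian noise.

Random speckle covers the whole image, including the flat background.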